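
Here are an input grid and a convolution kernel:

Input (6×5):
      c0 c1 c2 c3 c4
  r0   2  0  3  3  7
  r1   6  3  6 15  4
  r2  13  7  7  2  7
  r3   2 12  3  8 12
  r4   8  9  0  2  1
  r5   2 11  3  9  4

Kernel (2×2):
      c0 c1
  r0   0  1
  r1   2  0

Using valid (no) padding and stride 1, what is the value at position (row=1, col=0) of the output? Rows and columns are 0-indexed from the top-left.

29

The receptive field on the input at this output position is [6 3 / 13 7]. Elementwise product with the kernel and sum: 3·1 + 13·2.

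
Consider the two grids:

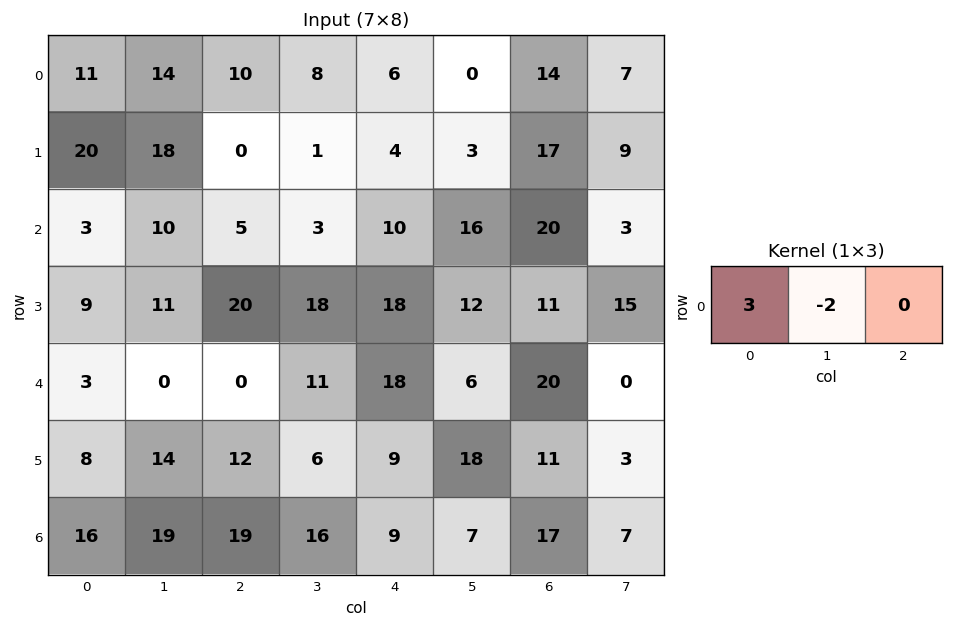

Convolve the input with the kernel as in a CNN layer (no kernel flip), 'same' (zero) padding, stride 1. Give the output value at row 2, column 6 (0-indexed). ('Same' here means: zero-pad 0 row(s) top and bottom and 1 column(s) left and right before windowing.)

The receptive field on the zero-padded input at this output position is [16 20 3]. Elementwise product with the kernel and sum: 16·3 + 20·-2.

8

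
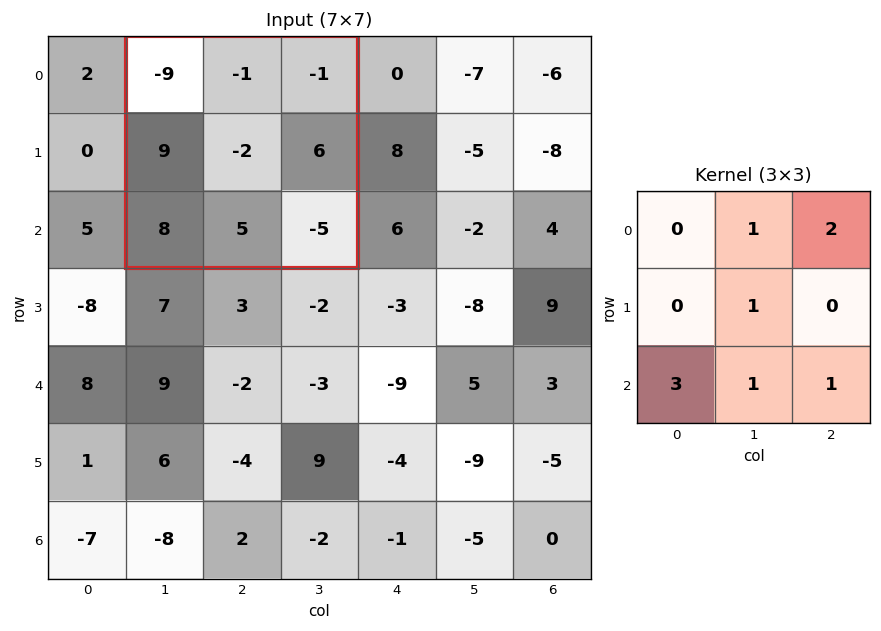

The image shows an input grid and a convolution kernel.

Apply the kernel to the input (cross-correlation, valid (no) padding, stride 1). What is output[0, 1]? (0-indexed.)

The receptive field on the input at this output position is [-9 -1 -1 / 9 -2 6 / 8 5 -5]. Elementwise product with the kernel and sum: -1·1 + -1·2 + -2·1 + 8·3 + 5·1 + -5·1.

19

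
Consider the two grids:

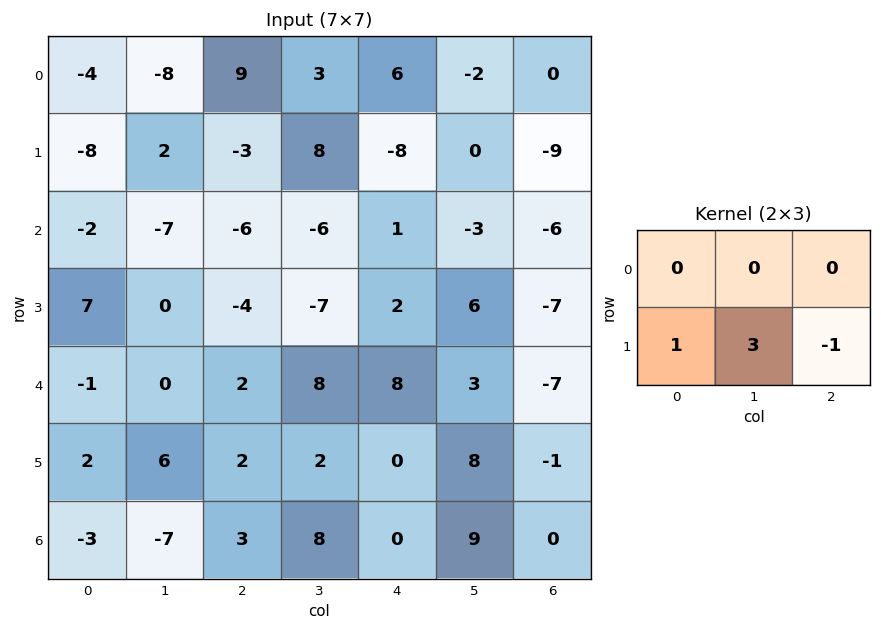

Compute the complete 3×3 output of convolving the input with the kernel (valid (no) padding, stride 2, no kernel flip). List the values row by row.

Output[0,0]: The receptive field on the input at this output position is [-4 -8 9 / -8 2 -3]. Elementwise product with the kernel and sum: -8·1 + 2·3 + -3·-1.
Output[0,1]: The receptive field on the input at this output position is [9 3 6 / -3 8 -8]. Elementwise product with the kernel and sum: -3·1 + 8·3 + -8·-1.

1 29 1
11 -27 27
18 8 25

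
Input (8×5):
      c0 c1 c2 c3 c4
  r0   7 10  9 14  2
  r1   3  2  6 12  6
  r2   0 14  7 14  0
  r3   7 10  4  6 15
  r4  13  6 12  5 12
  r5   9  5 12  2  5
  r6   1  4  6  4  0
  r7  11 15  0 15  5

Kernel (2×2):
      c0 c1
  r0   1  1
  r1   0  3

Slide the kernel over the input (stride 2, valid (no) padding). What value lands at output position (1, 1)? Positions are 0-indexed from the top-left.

The receptive field on the input at this output position is [7 14 / 4 6]. Elementwise product with the kernel and sum: 7·1 + 14·1 + 6·3.

39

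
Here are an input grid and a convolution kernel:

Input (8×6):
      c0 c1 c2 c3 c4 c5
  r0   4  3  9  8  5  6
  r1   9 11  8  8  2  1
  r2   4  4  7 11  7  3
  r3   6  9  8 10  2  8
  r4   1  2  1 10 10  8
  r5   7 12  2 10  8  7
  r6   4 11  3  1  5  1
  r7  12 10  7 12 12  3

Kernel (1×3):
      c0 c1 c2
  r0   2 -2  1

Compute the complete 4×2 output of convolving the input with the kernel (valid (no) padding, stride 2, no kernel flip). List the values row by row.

11 7
7 -1
-1 -8
-11 9

Output[0,0]: The receptive field on the input at this output position is [4 3 9]. Elementwise product with the kernel and sum: 4·2 + 3·-2 + 9·1.
Output[0,1]: The receptive field on the input at this output position is [9 8 5]. Elementwise product with the kernel and sum: 9·2 + 8·-2 + 5·1.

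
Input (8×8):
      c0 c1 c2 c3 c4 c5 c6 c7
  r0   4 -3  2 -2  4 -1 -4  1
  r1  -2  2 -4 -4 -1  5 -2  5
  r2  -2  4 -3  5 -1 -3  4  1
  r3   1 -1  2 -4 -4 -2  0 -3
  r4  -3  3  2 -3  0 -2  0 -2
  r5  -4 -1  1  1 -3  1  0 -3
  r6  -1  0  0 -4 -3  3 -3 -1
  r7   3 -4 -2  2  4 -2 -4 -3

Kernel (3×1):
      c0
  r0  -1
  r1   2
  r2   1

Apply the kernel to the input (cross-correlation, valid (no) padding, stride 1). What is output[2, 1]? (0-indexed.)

The receptive field on the input at this output position is [4 / -1 / 3]. Elementwise product with the kernel and sum: 4·-1 + -1·2 + 3·1.

-3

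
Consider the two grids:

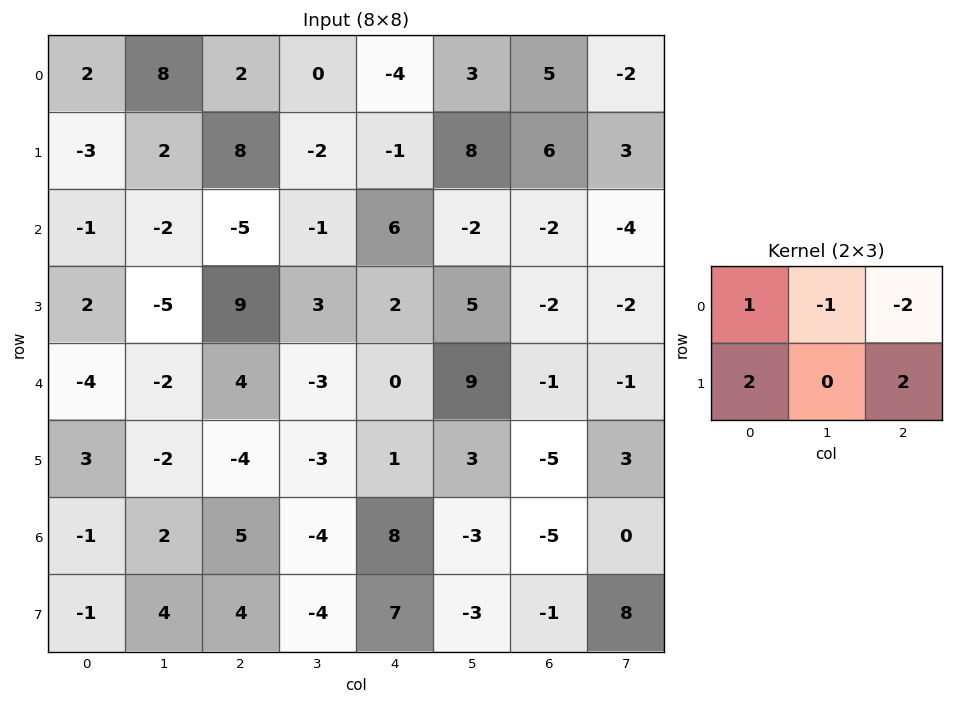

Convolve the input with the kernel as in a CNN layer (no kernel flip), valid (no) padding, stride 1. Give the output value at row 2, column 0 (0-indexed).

33

The receptive field on the input at this output position is [-1 -2 -5 / 2 -5 9]. Elementwise product with the kernel and sum: -1·1 + -2·-1 + -5·-2 + 2·2 + 9·2.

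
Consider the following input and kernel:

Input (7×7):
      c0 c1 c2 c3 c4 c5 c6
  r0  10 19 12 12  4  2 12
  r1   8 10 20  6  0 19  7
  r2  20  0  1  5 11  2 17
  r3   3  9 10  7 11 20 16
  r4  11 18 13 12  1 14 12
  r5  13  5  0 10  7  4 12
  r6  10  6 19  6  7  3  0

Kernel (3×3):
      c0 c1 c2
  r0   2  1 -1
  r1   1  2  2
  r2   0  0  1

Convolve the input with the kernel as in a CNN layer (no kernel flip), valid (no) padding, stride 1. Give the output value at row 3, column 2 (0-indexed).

The receptive field on the input at this output position is [10 7 11 / 13 12 1 / 0 10 7]. Elementwise product with the kernel and sum: 10·2 + 7·1 + 11·-1 + 13·1 + 12·2 + 1·2 + 7·1.

62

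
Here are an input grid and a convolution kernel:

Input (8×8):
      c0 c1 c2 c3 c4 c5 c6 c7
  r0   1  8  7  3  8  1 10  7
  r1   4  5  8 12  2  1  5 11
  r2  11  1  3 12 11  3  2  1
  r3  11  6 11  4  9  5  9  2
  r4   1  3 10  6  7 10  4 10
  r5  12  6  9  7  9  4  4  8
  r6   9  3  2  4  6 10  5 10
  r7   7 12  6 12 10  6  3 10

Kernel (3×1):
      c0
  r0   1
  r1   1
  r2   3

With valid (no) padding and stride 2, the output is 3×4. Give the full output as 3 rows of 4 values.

38 24 43 21
25 44 41 23
40 25 34 23

Output[0,0]: The receptive field on the input at this output position is [1 / 4 / 11]. Elementwise product with the kernel and sum: 1·1 + 4·1 + 11·3.
Output[0,1]: The receptive field on the input at this output position is [7 / 8 / 3]. Elementwise product with the kernel and sum: 7·1 + 8·1 + 3·3.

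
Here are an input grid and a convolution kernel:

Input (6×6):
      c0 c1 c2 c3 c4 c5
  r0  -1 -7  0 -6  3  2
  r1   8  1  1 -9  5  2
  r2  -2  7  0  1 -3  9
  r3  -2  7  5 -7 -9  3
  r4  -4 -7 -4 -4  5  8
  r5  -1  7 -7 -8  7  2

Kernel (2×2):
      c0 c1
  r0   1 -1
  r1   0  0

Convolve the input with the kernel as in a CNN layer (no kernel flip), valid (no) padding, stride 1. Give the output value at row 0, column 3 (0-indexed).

-9

The receptive field on the input at this output position is [-6 3 / -9 5]. Elementwise product with the kernel and sum: -6·1 + 3·-1.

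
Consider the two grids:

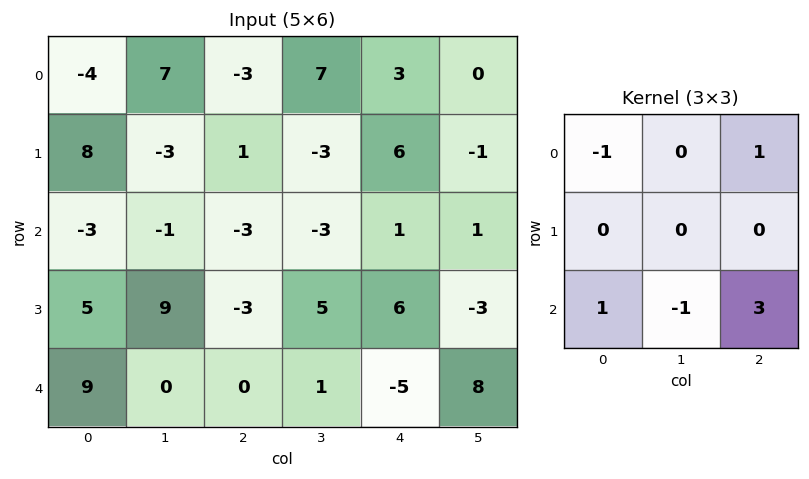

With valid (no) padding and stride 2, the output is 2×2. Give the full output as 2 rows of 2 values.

Output[0,0]: The receptive field on the input at this output position is [-4 7 -3 / 8 -3 1 / -3 -1 -3]. Elementwise product with the kernel and sum: -4·-1 + -3·1 + -3·1 + -1·-1 + -3·3.

-10 9
9 -12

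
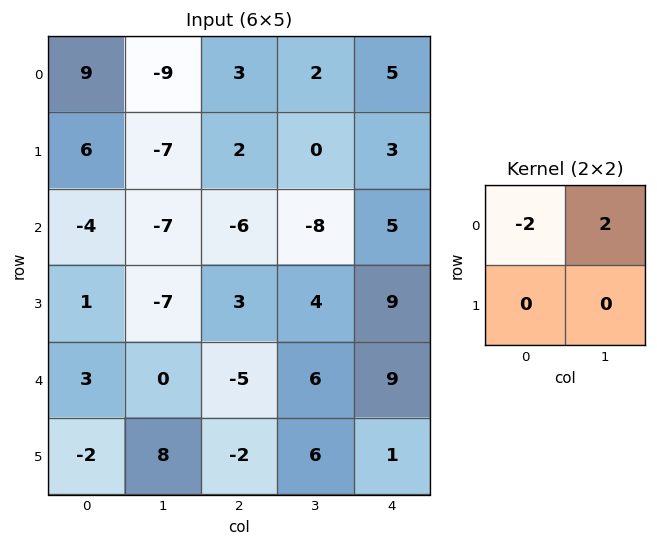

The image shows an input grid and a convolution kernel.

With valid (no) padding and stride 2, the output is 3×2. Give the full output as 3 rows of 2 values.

-36 -2
-6 -4
-6 22

Output[0,0]: The receptive field on the input at this output position is [9 -9 / 6 -7]. Elementwise product with the kernel and sum: 9·-2 + -9·2.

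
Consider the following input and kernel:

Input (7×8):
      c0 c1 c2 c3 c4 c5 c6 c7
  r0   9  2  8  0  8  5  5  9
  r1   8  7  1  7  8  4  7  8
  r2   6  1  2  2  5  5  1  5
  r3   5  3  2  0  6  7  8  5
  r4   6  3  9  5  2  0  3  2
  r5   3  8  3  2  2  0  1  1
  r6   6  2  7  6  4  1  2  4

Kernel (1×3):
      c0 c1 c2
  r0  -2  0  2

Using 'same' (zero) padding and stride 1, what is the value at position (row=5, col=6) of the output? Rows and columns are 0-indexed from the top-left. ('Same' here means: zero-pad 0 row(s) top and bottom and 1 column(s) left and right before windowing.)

The receptive field on the zero-padded input at this output position is [0 1 1]. Elementwise product with the kernel and sum: 0·-2 + 1·2.

2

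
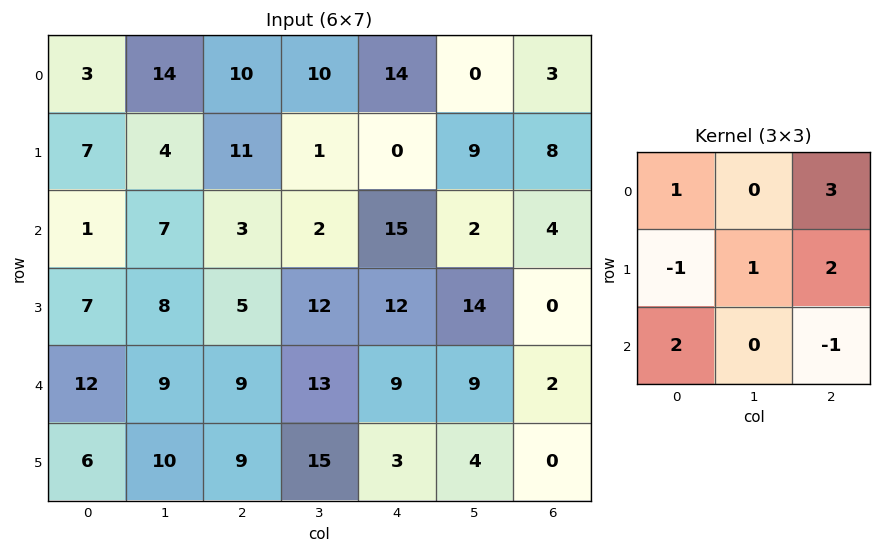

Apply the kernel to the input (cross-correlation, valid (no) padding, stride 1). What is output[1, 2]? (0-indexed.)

38

The receptive field on the input at this output position is [11 1 0 / 3 2 15 / 5 12 12]. Elementwise product with the kernel and sum: 11·1 + 0·3 + 3·-1 + 2·1 + 15·2 + 5·2 + 12·-1.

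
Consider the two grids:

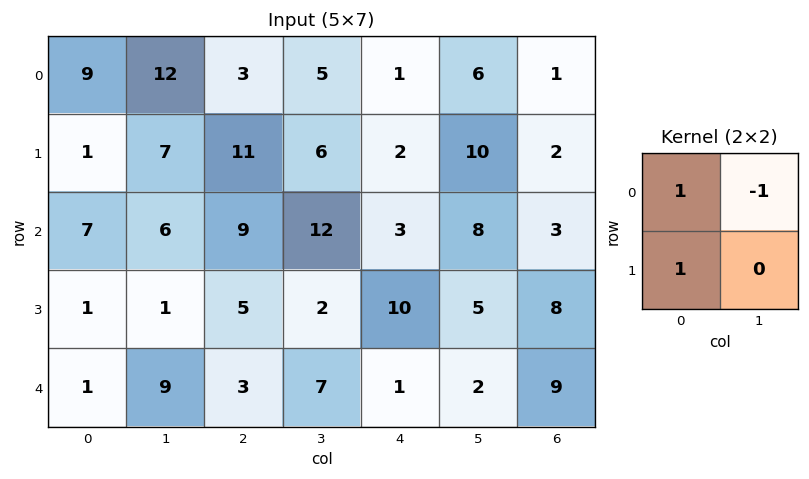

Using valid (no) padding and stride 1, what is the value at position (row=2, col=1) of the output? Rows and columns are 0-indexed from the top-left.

-2

The receptive field on the input at this output position is [6 9 / 1 5]. Elementwise product with the kernel and sum: 6·1 + 9·-1 + 1·1.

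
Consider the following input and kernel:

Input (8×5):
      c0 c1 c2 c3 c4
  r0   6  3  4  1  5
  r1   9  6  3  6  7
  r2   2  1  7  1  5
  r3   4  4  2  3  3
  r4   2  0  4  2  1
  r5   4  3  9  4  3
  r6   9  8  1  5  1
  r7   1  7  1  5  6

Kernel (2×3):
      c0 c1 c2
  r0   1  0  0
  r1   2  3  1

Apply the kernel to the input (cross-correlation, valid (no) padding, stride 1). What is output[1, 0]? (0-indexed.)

The receptive field on the input at this output position is [9 6 3 / 2 1 7]. Elementwise product with the kernel and sum: 9·1 + 2·2 + 1·3 + 7·1.

23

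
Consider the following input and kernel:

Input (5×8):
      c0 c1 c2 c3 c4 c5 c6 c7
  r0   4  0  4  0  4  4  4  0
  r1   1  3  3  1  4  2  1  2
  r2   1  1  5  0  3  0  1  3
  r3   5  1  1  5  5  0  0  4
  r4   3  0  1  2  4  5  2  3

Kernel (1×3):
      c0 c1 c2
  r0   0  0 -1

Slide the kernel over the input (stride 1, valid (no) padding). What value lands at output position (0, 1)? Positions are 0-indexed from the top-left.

The receptive field on the input at this output position is [0 4 0]. Elementwise product with the kernel and sum: 0·-1.

0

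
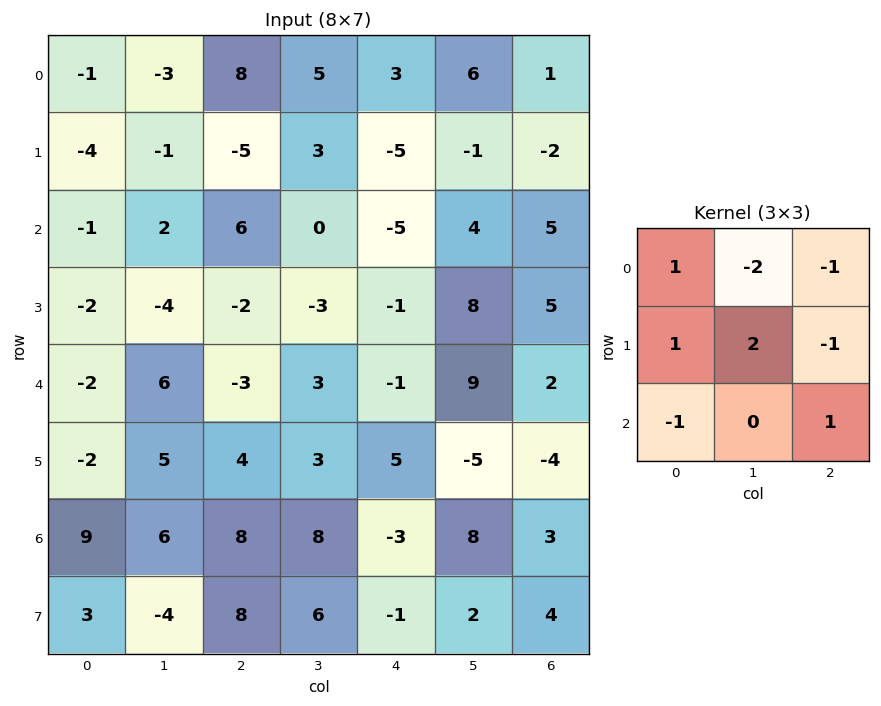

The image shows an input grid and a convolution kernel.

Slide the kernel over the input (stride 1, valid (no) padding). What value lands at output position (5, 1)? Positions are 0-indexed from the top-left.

The receptive field on the input at this output position is [5 4 3 / 6 8 8 / -4 8 6]. Elementwise product with the kernel and sum: 5·1 + 4·-2 + 3·-1 + 6·1 + 8·2 + 8·-1 + -4·-1 + 6·1.

18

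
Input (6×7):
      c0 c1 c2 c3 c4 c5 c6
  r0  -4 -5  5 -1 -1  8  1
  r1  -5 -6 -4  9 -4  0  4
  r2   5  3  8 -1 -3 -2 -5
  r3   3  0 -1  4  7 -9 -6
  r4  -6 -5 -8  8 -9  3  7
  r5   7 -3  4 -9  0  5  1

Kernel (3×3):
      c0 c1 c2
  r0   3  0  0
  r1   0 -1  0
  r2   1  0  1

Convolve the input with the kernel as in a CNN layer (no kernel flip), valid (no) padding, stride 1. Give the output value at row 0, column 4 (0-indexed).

The receptive field on the input at this output position is [-1 8 1 / -4 0 4 / -3 -2 -5]. Elementwise product with the kernel and sum: -1·3 + 0·-1 + -3·1 + -5·1.

-11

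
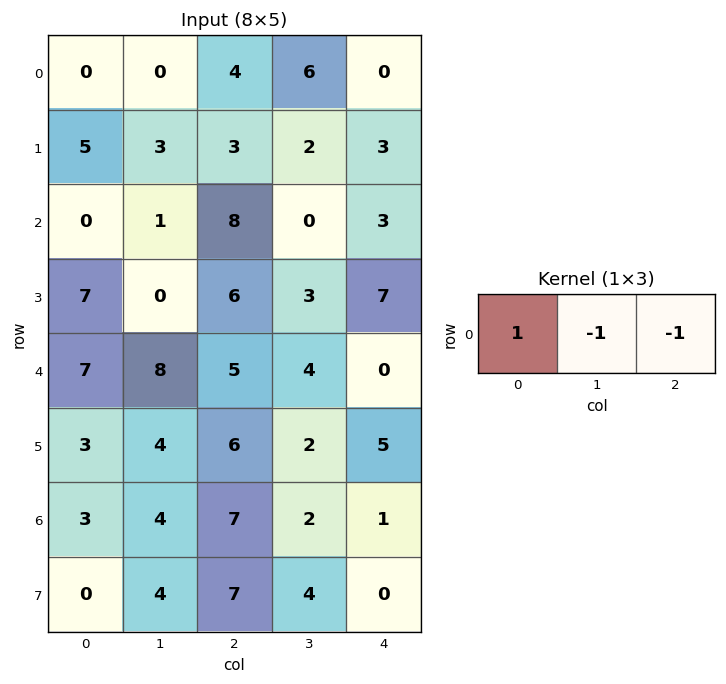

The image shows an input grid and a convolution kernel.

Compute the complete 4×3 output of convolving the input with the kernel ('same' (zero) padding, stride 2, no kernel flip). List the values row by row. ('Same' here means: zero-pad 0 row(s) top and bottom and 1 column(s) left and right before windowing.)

0 -10 6
-1 -7 -3
-15 -1 4
-7 -5 1

Output[0,0]: The receptive field on the zero-padded input at this output position is [0 0 0]. Elementwise product with the kernel and sum: 0·1 + 0·-1 + 0·-1.
Output[0,1]: The receptive field on the zero-padded input at this output position is [0 4 6]. Elementwise product with the kernel and sum: 0·1 + 4·-1 + 6·-1.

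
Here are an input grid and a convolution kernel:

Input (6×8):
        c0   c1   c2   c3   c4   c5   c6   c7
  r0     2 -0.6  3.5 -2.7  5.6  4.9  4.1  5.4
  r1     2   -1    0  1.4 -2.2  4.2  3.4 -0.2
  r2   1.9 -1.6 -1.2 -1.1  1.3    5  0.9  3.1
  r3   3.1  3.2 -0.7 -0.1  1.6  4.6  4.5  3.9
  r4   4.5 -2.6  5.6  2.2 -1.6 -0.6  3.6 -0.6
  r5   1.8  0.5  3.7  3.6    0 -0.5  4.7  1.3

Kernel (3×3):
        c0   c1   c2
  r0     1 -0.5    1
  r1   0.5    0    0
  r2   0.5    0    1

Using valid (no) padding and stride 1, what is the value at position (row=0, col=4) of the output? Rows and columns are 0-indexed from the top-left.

7.7

The receptive field on the input at this output position is [5.6 4.9 4.1 / -2.2 4.2 3.4 / 1.3 5 0.9]. Elementwise product with the kernel and sum: 5.6·1 + 4.9·-0.5 + 4.1·1 + -2.2·0.5 + 1.3·0.5 + 0.9·1.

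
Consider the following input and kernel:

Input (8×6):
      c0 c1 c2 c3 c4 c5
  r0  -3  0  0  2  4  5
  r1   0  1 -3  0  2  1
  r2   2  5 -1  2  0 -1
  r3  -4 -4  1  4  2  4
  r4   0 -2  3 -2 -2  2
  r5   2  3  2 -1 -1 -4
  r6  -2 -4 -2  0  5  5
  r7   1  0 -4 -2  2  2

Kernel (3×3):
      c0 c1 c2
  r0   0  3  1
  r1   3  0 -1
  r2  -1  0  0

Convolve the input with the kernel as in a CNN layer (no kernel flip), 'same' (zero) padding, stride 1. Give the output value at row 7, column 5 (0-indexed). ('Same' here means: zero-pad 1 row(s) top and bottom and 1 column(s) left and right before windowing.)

The receptive field on the zero-padded input at this output position is [5 5 0 / 2 2 0 / 0 0 0]. Elementwise product with the kernel and sum: 5·3 + 0·1 + 2·3 + 0·-1 + 0·-1.

21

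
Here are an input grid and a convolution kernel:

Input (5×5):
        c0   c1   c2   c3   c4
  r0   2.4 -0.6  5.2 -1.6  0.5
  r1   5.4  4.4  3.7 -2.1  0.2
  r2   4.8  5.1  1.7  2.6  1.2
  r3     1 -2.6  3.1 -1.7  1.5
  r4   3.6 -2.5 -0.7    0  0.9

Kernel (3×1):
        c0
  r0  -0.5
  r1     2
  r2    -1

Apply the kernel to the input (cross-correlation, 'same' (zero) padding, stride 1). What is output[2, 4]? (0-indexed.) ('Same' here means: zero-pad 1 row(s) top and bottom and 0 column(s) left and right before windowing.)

0.8

The receptive field on the zero-padded input at this output position is [0.2 / 1.2 / 1.5]. Elementwise product with the kernel and sum: 0.2·-0.5 + 1.2·2 + 1.5·-1.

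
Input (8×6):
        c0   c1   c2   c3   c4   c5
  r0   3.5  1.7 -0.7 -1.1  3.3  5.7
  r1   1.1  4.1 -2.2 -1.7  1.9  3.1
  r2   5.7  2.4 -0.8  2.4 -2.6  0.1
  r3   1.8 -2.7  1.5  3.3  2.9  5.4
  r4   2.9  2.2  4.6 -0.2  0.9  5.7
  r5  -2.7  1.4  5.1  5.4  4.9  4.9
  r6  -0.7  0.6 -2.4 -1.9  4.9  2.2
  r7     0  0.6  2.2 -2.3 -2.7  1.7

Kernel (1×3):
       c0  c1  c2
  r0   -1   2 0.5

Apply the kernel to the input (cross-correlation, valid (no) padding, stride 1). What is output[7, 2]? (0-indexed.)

-8.15

The receptive field on the input at this output position is [2.2 -2.3 -2.7]. Elementwise product with the kernel and sum: 2.2·-1 + -2.3·2 + -2.7·0.5.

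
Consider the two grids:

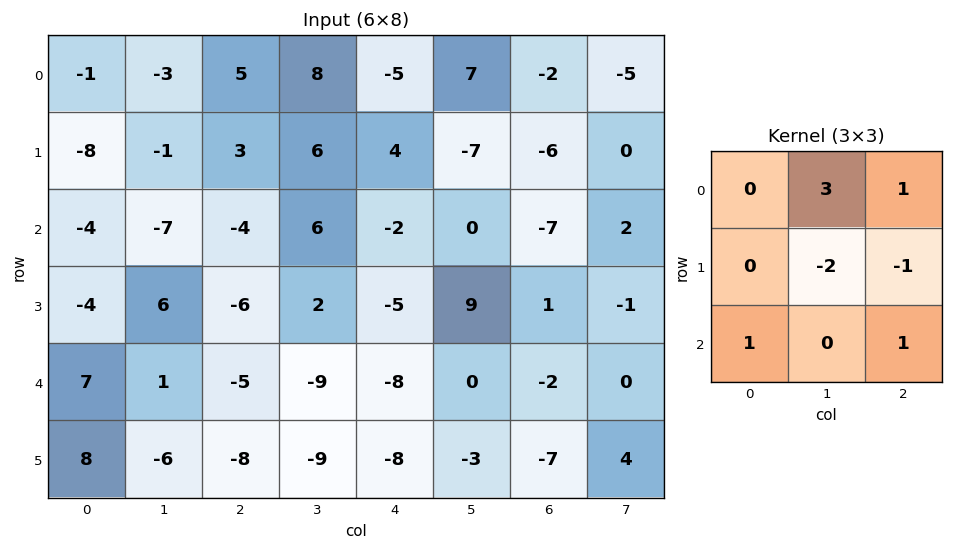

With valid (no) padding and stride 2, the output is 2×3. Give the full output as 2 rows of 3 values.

Output[0,0]: The receptive field on the input at this output position is [-1 -3 5 / -8 -1 3 / -4 -7 -4]. Elementwise product with the kernel and sum: -3·3 + 5·1 + -1·-2 + 3·-1 + -4·1 + -4·1.
Output[0,1]: The receptive field on the input at this output position is [5 8 -5 / 3 6 4 / -4 6 -2]. Elementwise product with the kernel and sum: 8·3 + -5·1 + 6·-2 + 4·-1 + -4·1 + -2·1.

-13 -3 30
-29 4 -36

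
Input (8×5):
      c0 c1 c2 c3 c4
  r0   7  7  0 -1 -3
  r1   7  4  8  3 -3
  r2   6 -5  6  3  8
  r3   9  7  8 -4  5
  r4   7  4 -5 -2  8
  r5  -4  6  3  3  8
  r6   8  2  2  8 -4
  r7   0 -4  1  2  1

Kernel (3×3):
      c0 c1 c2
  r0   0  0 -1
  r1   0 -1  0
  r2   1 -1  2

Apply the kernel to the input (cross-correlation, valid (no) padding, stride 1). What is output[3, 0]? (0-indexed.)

The receptive field on the input at this output position is [9 7 8 / 7 4 -5 / -4 6 3]. Elementwise product with the kernel and sum: 8·-1 + 4·-1 + -4·1 + 6·-1 + 3·2.

-16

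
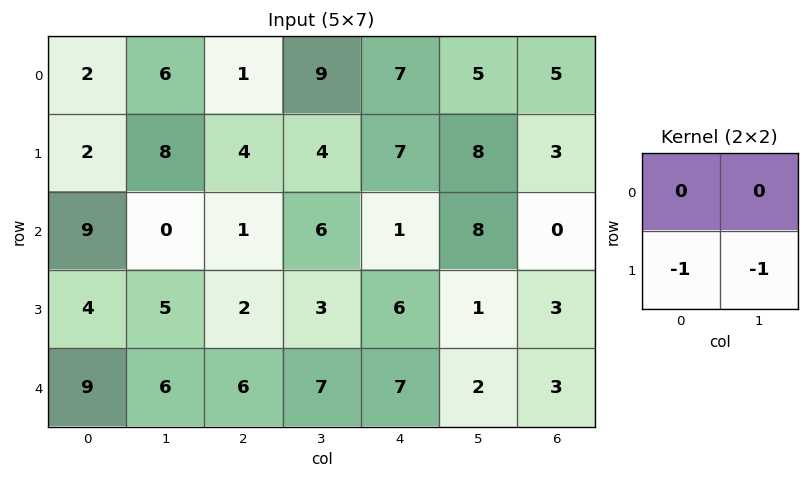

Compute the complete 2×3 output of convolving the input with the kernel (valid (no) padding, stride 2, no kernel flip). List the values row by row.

Output[0,0]: The receptive field on the input at this output position is [2 6 / 2 8]. Elementwise product with the kernel and sum: 2·-1 + 8·-1.
Output[0,1]: The receptive field on the input at this output position is [1 9 / 4 4]. Elementwise product with the kernel and sum: 4·-1 + 4·-1.

-10 -8 -15
-9 -5 -7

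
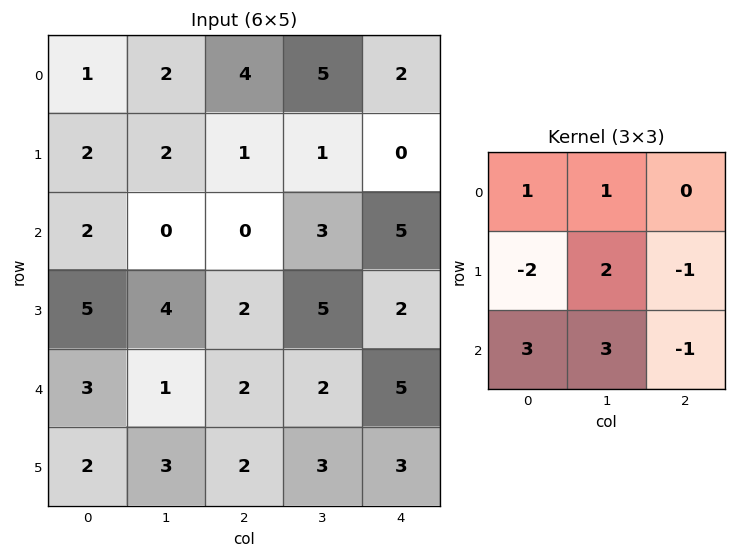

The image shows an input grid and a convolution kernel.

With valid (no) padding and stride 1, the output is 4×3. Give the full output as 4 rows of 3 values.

8 0 13
25 13 22
8 -2 14
16 18 14

Output[0,0]: The receptive field on the input at this output position is [1 2 4 / 2 2 1 / 2 0 0]. Elementwise product with the kernel and sum: 1·1 + 2·1 + 2·-2 + 2·2 + 1·-1 + 2·3 + 0·3 + 0·-1.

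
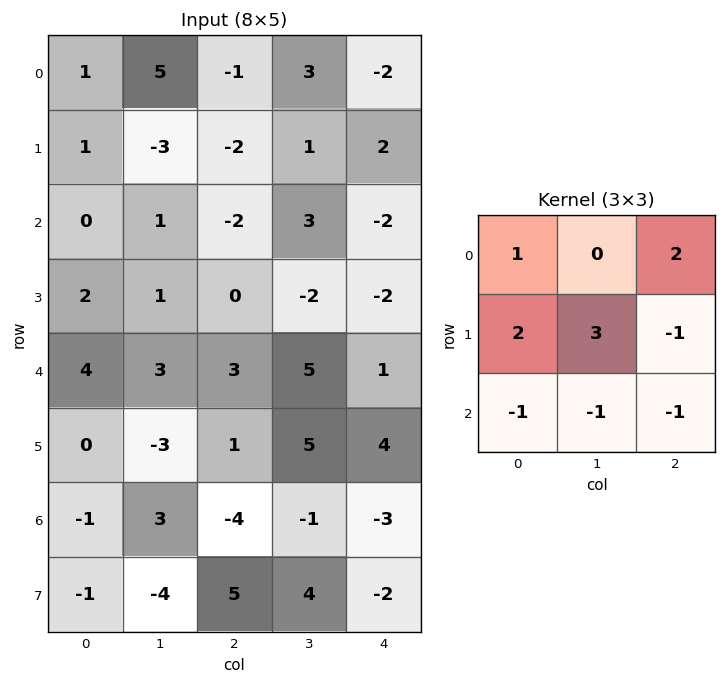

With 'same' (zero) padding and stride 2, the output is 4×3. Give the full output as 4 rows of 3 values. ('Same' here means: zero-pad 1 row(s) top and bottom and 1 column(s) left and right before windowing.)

0 8 -3
-10 -7 5
14 4 2
-7 -3 -8

Output[0,0]: The receptive field on the zero-padded input at this output position is [0 0 0 / 0 1 5 / 0 1 -3]. Elementwise product with the kernel and sum: 0·1 + 0·2 + 0·2 + 1·3 + 5·-1 + 0·-1 + 1·-1 + -3·-1.
Output[0,1]: The receptive field on the zero-padded input at this output position is [0 0 0 / 5 -1 3 / -3 -2 1]. Elementwise product with the kernel and sum: 0·1 + 0·2 + 5·2 + -1·3 + 3·-1 + -3·-1 + -2·-1 + 1·-1.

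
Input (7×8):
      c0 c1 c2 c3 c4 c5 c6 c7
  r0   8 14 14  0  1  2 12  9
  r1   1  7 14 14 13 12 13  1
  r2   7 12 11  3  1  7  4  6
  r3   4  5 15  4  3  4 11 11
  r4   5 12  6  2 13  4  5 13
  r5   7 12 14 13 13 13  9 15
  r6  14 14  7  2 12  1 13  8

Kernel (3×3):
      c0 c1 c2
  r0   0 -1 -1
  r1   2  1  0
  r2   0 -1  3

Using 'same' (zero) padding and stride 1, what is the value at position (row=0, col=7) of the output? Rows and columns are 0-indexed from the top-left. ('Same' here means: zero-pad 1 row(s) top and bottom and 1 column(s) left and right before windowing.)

The receptive field on the zero-padded input at this output position is [0 0 0 / 12 9 0 / 13 1 0]. Elementwise product with the kernel and sum: 0·-1 + 0·-1 + 12·2 + 9·1 + 1·-1 + 0·3.

32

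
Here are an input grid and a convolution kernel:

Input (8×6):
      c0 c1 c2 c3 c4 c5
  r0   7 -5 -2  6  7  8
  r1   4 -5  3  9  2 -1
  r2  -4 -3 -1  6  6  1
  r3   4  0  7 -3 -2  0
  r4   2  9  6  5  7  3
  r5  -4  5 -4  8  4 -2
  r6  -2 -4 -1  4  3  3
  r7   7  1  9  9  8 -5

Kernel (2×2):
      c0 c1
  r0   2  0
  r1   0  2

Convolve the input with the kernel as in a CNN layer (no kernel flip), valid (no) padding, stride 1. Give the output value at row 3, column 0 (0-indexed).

26

The receptive field on the input at this output position is [4 0 / 2 9]. Elementwise product with the kernel and sum: 4·2 + 9·2.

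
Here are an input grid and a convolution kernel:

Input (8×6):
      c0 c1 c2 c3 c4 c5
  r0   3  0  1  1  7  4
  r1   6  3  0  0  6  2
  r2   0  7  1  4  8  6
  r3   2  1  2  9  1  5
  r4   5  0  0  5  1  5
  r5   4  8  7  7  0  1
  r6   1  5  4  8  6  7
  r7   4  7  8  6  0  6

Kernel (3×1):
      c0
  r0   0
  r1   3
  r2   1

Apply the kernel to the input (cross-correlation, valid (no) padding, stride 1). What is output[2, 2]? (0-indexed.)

6

The receptive field on the input at this output position is [1 / 2 / 0]. Elementwise product with the kernel and sum: 2·3 + 0·1.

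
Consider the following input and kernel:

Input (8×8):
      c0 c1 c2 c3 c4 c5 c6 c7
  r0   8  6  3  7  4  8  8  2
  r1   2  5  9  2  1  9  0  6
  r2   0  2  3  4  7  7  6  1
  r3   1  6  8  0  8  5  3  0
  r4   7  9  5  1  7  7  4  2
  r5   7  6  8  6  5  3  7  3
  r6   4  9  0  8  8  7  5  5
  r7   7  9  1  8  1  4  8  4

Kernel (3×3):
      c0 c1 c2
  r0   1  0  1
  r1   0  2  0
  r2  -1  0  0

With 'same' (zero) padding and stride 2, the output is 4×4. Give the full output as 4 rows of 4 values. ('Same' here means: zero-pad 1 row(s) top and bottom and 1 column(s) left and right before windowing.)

Output[0,0]: The receptive field on the zero-padded input at this output position is [0 0 0 / 0 8 6 / 0 2 5]. Elementwise product with the kernel and sum: 0·1 + 0·1 + 8·2 + 0·-1.

16 1 6 7
5 7 25 22
20 10 13 10
14 3 17 12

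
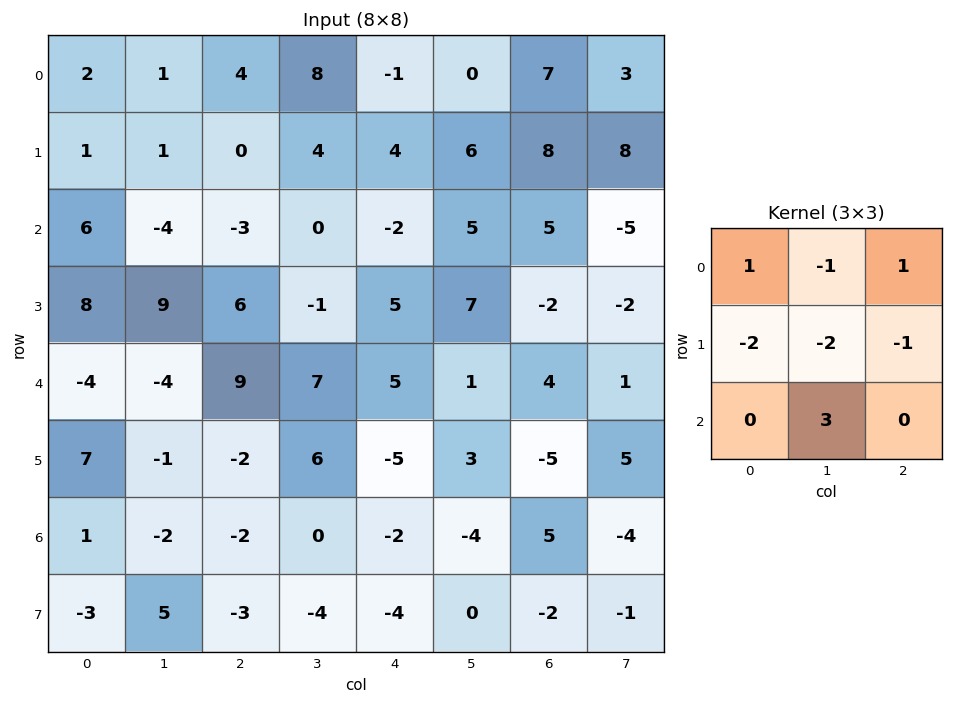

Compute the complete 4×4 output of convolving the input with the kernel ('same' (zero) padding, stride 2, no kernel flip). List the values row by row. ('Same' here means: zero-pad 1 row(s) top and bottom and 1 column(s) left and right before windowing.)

Output[0,0]: The receptive field on the zero-padded input at this output position is [0 0 0 / 0 2 1 / 0 1 1]. Elementwise product with the kernel and sum: 0·1 + 0·-1 + 0·1 + 0·-2 + 2·-2 + 1·-1 + 1·3.

-2 -18 -2 7
16 37 20 -15
34 -21 -39 -19
-17 6 10 9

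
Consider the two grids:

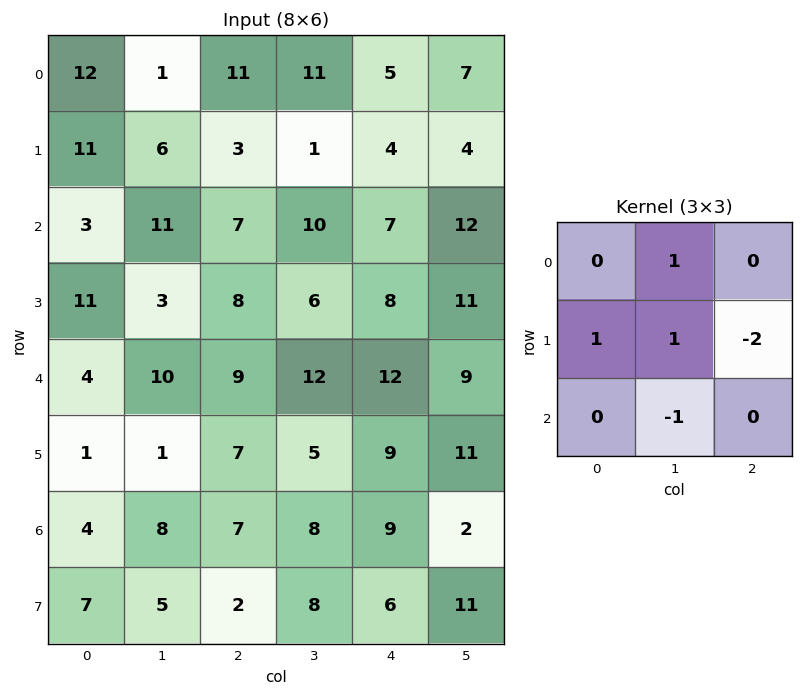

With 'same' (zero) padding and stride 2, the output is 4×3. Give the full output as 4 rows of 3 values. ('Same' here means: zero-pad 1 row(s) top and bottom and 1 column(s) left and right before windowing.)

Output[0,0]: The receptive field on the zero-padded input at this output position is [0 0 0 / 0 12 1 / 0 11 6]. Elementwise product with the kernel and sum: 0·1 + 0·1 + 12·1 + 1·-2 + 11·-1.

-1 -13 -2
-19 -7 -11
-6 -4 5
-18 4 16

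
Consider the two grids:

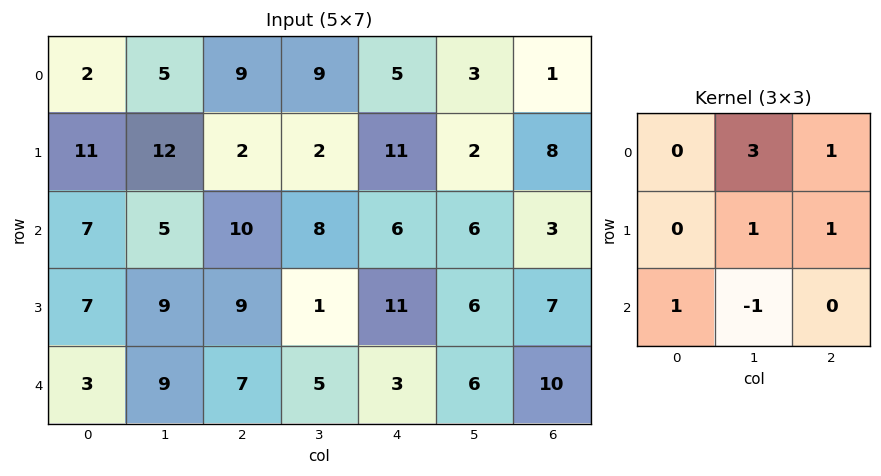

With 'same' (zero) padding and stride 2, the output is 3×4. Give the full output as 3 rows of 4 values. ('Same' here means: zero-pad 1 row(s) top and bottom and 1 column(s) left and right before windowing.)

Output[0,0]: The receptive field on the zero-padded input at this output position is [0 0 0 / 0 2 5 / 0 11 12]. Elementwise product with the kernel and sum: 0·3 + 0·1 + 2·1 + 5·1 + 0·1 + 11·-1.
Output[0,1]: The receptive field on the zero-padded input at this output position is [0 0 0 / 5 9 9 / 12 2 2]. Elementwise product with the kernel and sum: 0·3 + 0·1 + 9·1 + 9·1 + 12·1 + 2·-1.

-4 28 -1 -5
50 26 37 26
42 40 48 31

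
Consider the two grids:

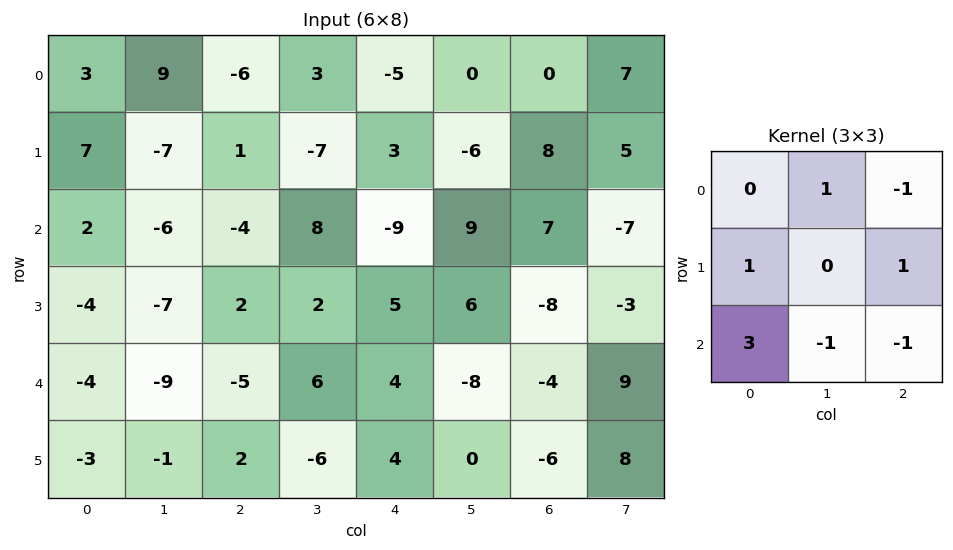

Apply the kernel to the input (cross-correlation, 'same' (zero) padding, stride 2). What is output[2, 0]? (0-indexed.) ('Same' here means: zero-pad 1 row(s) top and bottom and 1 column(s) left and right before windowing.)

The receptive field on the zero-padded input at this output position is [0 -4 -7 / 0 -4 -9 / 0 -3 -1]. Elementwise product with the kernel and sum: -4·1 + -7·-1 + 0·1 + -9·1 + 0·3 + -3·-1 + -1·-1.

-2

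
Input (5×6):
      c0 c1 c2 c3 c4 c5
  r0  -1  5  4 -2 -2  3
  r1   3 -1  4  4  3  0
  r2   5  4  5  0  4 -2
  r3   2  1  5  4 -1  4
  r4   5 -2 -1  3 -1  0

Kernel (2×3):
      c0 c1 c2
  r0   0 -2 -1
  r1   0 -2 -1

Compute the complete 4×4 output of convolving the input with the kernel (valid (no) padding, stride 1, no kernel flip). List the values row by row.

-16 -18 -5 -5
-15 -22 -15 -12
-20 -24 -11 -8
-2 -15 -12 0

Output[0,0]: The receptive field on the input at this output position is [-1 5 4 / 3 -1 4]. Elementwise product with the kernel and sum: 5·-2 + 4·-1 + -1·-2 + 4·-1.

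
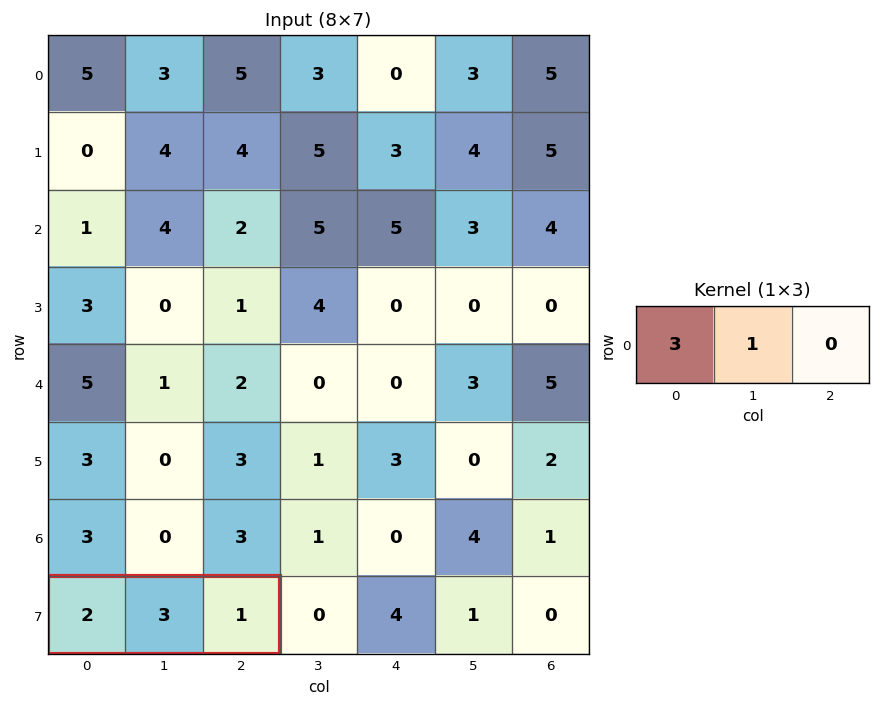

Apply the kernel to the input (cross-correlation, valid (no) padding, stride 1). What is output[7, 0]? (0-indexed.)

9

The receptive field on the input at this output position is [2 3 1]. Elementwise product with the kernel and sum: 2·3 + 3·1.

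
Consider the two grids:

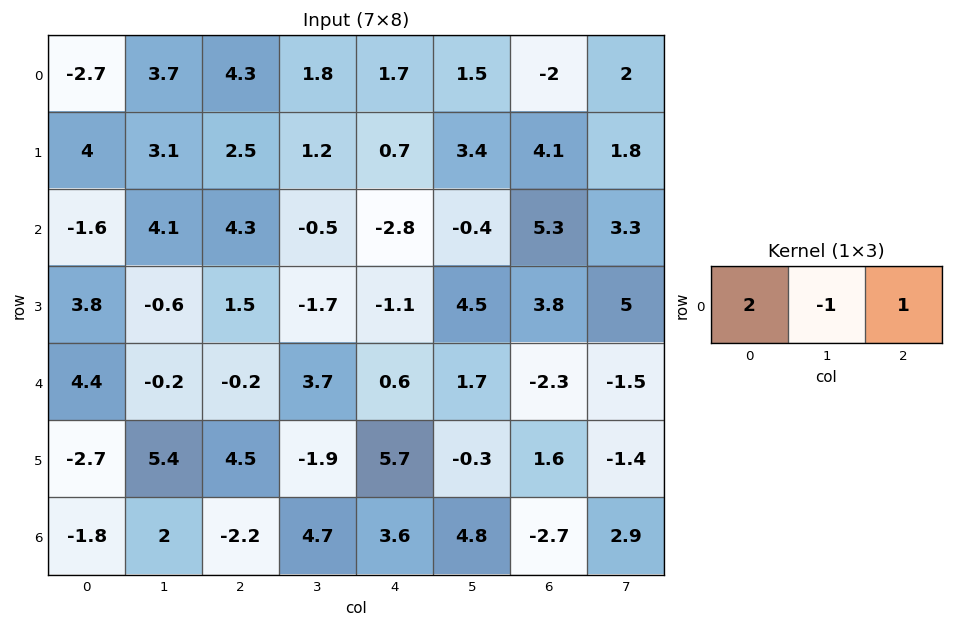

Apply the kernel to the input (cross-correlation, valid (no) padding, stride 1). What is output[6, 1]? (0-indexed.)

10.9

The receptive field on the input at this output position is [2 -2.2 4.7]. Elementwise product with the kernel and sum: 2·2 + -2.2·-1 + 4.7·1.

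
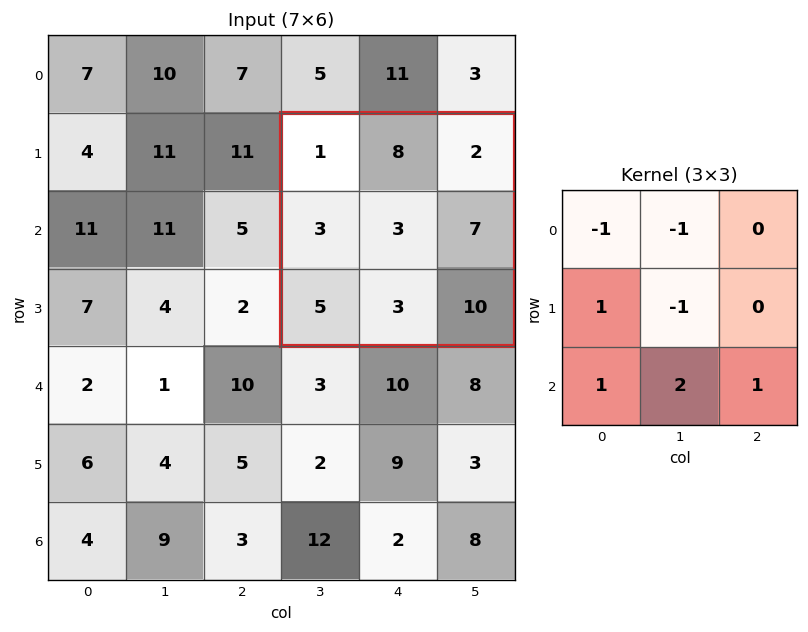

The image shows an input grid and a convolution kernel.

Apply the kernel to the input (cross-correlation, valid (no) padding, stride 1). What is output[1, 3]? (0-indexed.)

The receptive field on the input at this output position is [1 8 2 / 3 3 7 / 5 3 10]. Elementwise product with the kernel and sum: 1·-1 + 8·-1 + 3·1 + 3·-1 + 5·1 + 3·2 + 10·1.

12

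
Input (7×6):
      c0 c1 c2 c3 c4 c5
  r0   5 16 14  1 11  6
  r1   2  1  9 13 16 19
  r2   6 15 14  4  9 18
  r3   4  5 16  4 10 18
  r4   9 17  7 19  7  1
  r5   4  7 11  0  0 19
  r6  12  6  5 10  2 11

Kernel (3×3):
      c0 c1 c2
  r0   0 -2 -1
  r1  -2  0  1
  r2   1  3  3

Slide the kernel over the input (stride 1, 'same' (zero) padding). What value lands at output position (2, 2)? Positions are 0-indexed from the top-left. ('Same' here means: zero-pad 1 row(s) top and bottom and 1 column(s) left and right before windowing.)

The receptive field on the zero-padded input at this output position is [1 9 13 / 15 14 4 / 5 16 4]. Elementwise product with the kernel and sum: 9·-2 + 13·-1 + 15·-2 + 4·1 + 5·1 + 16·3 + 4·3.

8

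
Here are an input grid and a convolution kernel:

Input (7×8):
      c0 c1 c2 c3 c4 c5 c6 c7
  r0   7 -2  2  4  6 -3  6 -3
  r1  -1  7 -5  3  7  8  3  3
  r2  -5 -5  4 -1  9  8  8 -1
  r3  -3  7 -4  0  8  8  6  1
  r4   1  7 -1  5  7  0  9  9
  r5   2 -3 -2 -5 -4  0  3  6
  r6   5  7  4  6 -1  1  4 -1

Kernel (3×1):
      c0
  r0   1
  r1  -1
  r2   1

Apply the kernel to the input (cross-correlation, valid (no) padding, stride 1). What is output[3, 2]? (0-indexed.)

The receptive field on the input at this output position is [-4 / -1 / -2]. Elementwise product with the kernel and sum: -4·1 + -1·-1 + -2·1.

-5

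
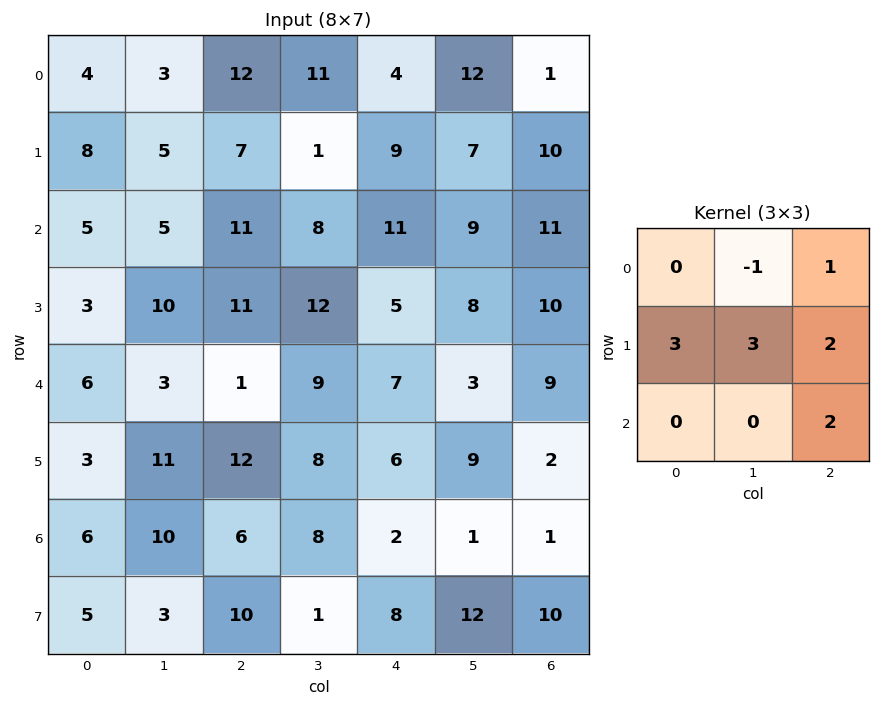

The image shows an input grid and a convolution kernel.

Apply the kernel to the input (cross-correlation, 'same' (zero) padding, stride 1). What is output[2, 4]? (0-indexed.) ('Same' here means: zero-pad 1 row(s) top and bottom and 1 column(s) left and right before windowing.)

The receptive field on the zero-padded input at this output position is [1 9 7 / 8 11 9 / 12 5 8]. Elementwise product with the kernel and sum: 9·-1 + 7·1 + 8·3 + 11·3 + 9·2 + 8·2.

89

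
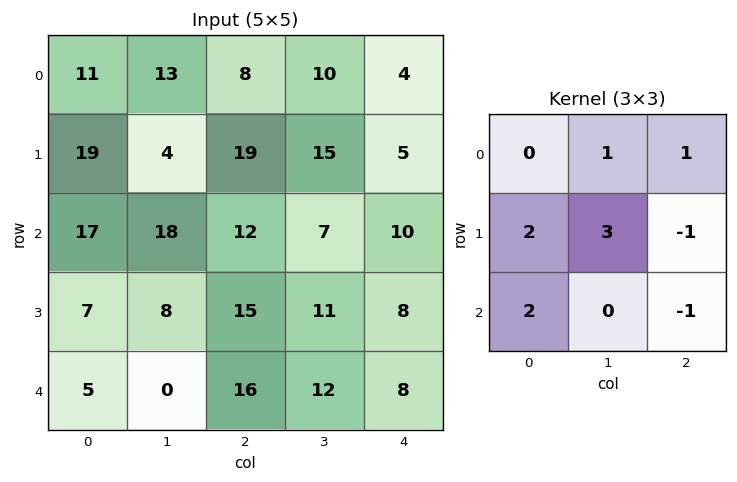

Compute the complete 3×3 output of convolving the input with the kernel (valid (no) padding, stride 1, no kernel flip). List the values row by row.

74 97 106
98 104 77
47 57 96

Output[0,0]: The receptive field on the input at this output position is [11 13 8 / 19 4 19 / 17 18 12]. Elementwise product with the kernel and sum: 13·1 + 8·1 + 19·2 + 4·3 + 19·-1 + 17·2 + 12·-1.
Output[0,1]: The receptive field on the input at this output position is [13 8 10 / 4 19 15 / 18 12 7]. Elementwise product with the kernel and sum: 8·1 + 10·1 + 4·2 + 19·3 + 15·-1 + 18·2 + 7·-1.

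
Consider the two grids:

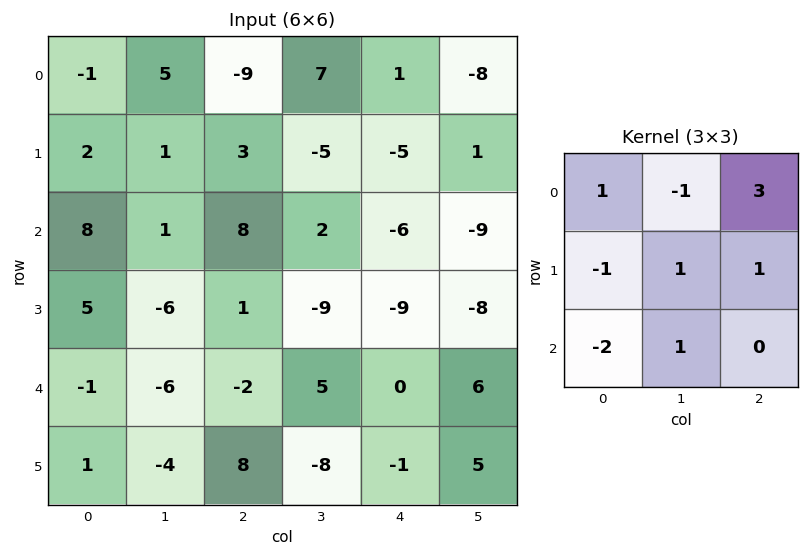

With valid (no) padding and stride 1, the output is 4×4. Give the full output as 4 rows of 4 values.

-46 38 -40 -27
-5 5 -30 -5
17 7 -22 -37
1 -9 -34 -8

Output[0,0]: The receptive field on the input at this output position is [-1 5 -9 / 2 1 3 / 8 1 8]. Elementwise product with the kernel and sum: -1·1 + 5·-1 + -9·3 + 2·-1 + 1·1 + 3·1 + 8·-2 + 1·1.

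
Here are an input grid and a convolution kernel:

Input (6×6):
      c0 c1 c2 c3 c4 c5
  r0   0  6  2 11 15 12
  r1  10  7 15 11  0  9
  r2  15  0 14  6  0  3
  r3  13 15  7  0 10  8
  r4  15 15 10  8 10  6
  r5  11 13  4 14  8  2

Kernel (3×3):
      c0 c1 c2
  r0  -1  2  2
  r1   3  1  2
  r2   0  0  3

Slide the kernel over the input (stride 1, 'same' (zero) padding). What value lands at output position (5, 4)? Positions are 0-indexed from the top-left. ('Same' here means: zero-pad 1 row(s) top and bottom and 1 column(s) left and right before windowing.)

The receptive field on the zero-padded input at this output position is [8 10 6 / 14 8 2 / 0 0 0]. Elementwise product with the kernel and sum: 8·-1 + 10·2 + 6·2 + 14·3 + 8·1 + 2·2 + 0·3.

78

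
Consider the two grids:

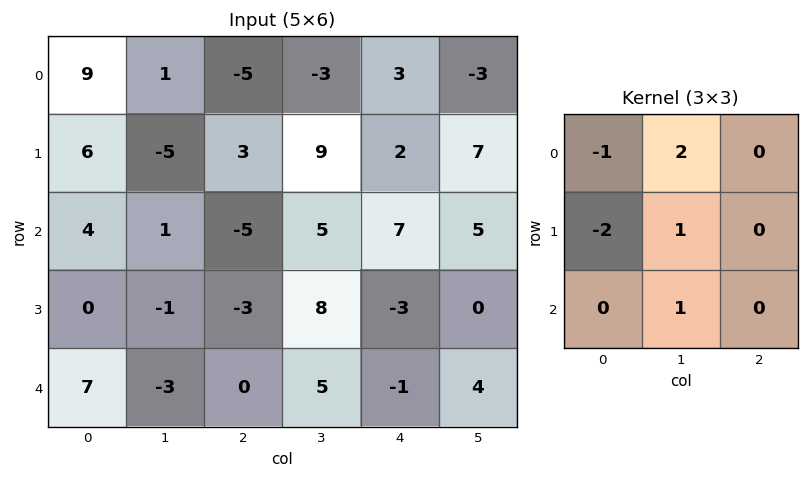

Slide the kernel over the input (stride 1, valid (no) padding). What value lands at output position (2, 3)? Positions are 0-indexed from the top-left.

-11

The receptive field on the input at this output position is [5 7 5 / 8 -3 0 / 5 -1 4]. Elementwise product with the kernel and sum: 5·-1 + 7·2 + 8·-2 + -3·1 + -1·1.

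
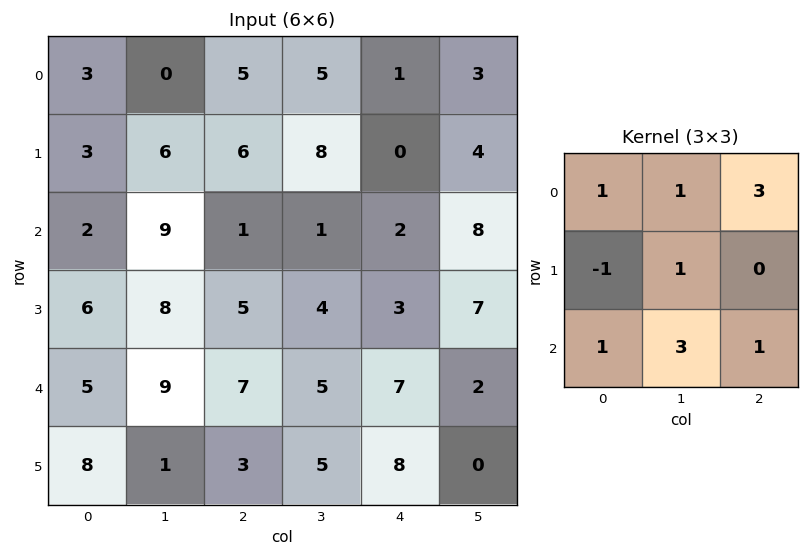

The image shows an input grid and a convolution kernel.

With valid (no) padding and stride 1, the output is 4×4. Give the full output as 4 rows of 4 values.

Output[0,0]: The receptive field on the input at this output position is [3 0 5 / 3 6 6 / 2 9 1]. Elementwise product with the kernel and sum: 3·1 + 0·1 + 5·3 + 3·-1 + 6·1 + 2·1 + 9·3 + 1·1.
Output[0,1]: The receptive field on the input at this output position is [0 5 5 / 6 6 8 / 9 1 1]. Elementwise product with the kernel and sum: 0·1 + 5·1 + 5·3 + 6·-1 + 6·1 + 9·1 + 1·3 + 1·1.

51 33 21 22
69 55 34 41
55 45 36 54
47 38 42 59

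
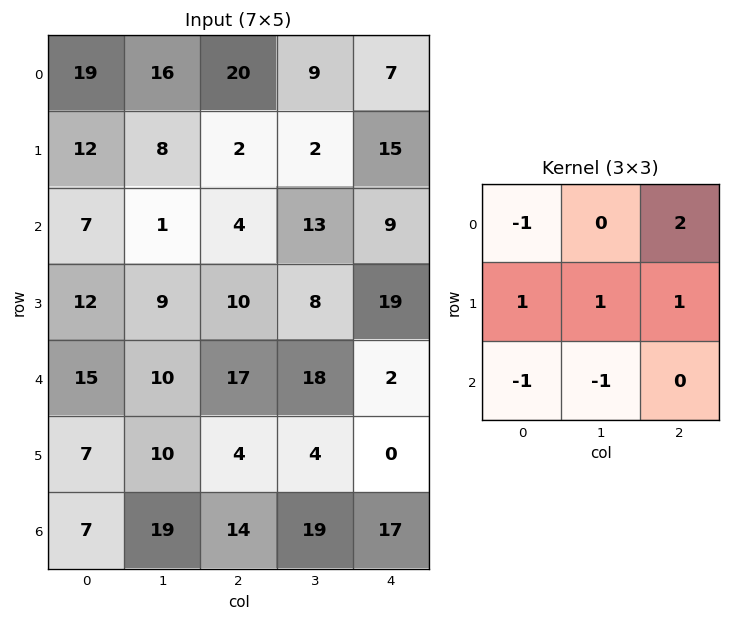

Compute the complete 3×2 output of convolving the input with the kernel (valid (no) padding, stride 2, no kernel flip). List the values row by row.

Output[0,0]: The receptive field on the input at this output position is [19 16 20 / 12 8 2 / 7 1 4]. Elementwise product with the kernel and sum: 19·-1 + 20·2 + 12·1 + 8·1 + 2·1 + 7·-1 + 1·-1.
Output[0,1]: The receptive field on the input at this output position is [20 9 7 / 2 2 15 / 4 13 9]. Elementwise product with the kernel and sum: 20·-1 + 7·2 + 2·1 + 2·1 + 15·1 + 4·-1 + 13·-1.

35 -4
7 16
14 -38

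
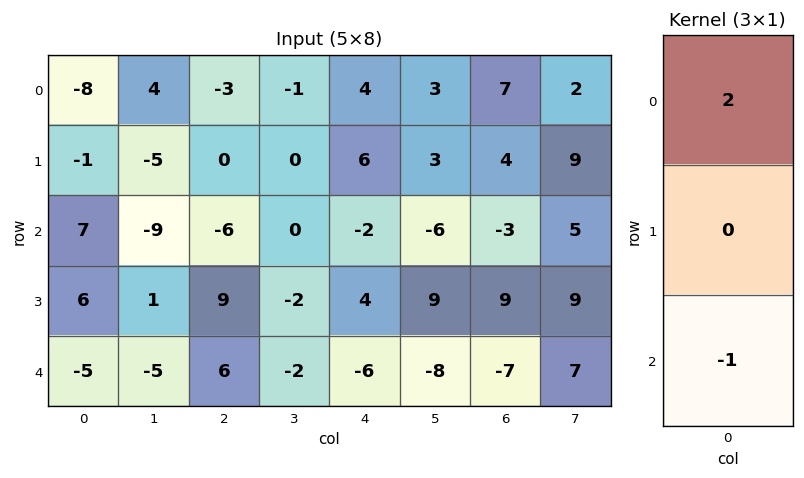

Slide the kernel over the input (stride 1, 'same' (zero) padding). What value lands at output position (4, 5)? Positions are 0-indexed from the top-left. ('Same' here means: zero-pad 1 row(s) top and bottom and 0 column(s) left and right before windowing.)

18

The receptive field on the zero-padded input at this output position is [9 / -8 / 0]. Elementwise product with the kernel and sum: 9·2 + 0·-1.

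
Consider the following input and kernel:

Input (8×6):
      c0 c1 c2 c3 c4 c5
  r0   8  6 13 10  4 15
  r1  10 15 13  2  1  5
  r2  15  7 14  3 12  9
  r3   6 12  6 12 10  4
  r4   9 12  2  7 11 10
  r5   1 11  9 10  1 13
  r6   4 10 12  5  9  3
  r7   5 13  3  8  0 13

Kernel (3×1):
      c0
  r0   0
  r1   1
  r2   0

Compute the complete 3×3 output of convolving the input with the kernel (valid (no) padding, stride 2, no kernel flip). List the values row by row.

Output[0,0]: The receptive field on the input at this output position is [8 / 10 / 15]. Elementwise product with the kernel and sum: 10·1.
Output[0,1]: The receptive field on the input at this output position is [13 / 13 / 14]. Elementwise product with the kernel and sum: 13·1.

10 13 1
6 6 10
1 9 1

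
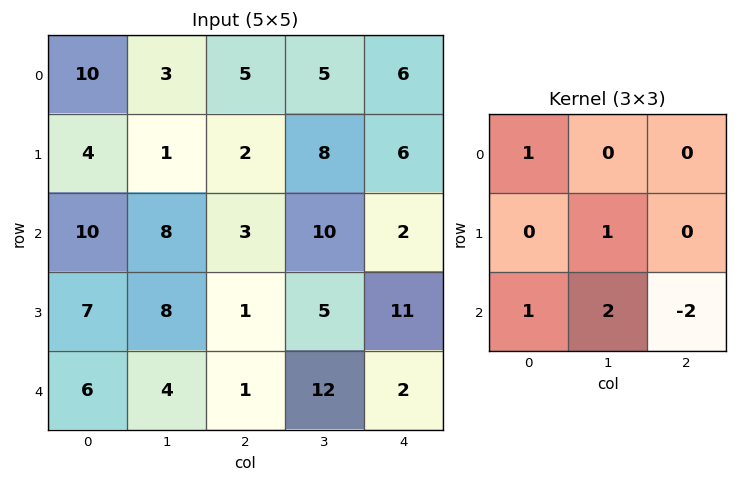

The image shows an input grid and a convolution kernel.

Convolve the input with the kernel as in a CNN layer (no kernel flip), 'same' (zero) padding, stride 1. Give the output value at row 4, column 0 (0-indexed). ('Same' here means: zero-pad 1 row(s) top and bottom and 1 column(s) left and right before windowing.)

6

The receptive field on the zero-padded input at this output position is [0 7 8 / 0 6 4 / 0 0 0]. Elementwise product with the kernel and sum: 0·1 + 6·1 + 0·1 + 0·2 + 0·-2.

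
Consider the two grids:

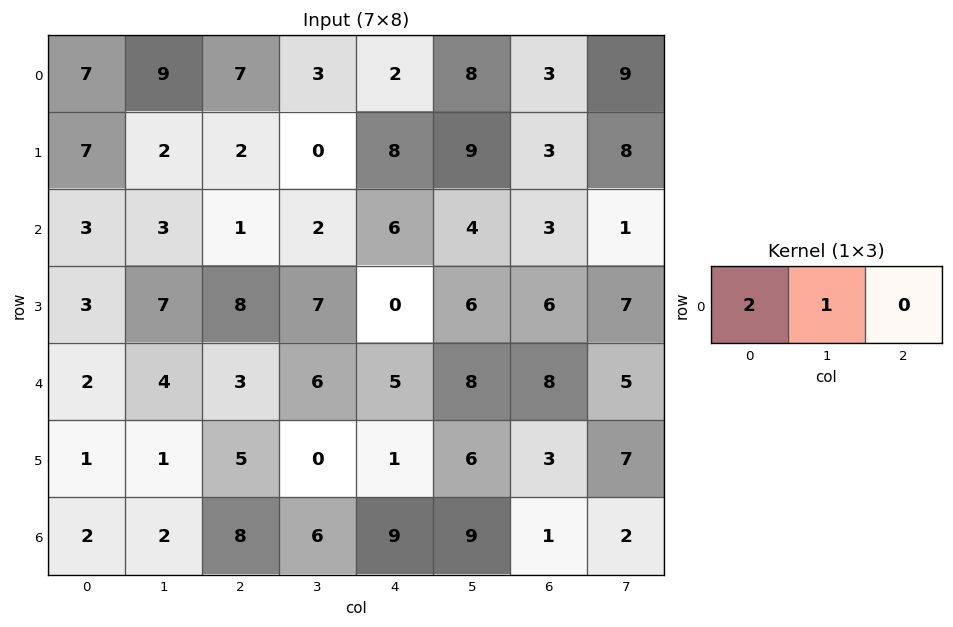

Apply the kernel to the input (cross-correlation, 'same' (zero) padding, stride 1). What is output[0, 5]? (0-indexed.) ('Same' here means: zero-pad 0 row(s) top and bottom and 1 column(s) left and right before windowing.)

12

The receptive field on the zero-padded input at this output position is [2 8 3]. Elementwise product with the kernel and sum: 2·2 + 8·1.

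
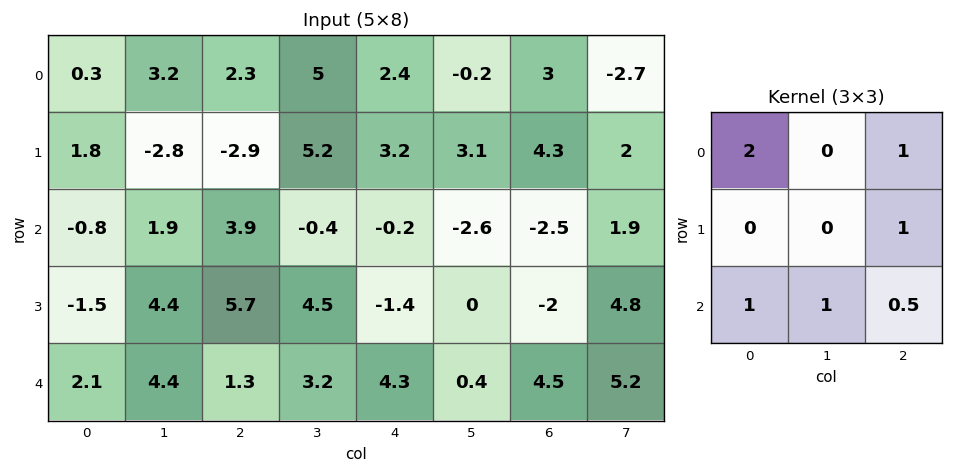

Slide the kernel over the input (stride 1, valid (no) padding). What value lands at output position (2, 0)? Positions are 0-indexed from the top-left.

The receptive field on the input at this output position is [-0.8 1.9 3.9 / -1.5 4.4 5.7 / 2.1 4.4 1.3]. Elementwise product with the kernel and sum: -0.8·2 + 3.9·1 + 5.7·1 + 2.1·1 + 4.4·1 + 1.3·0.5.

15.15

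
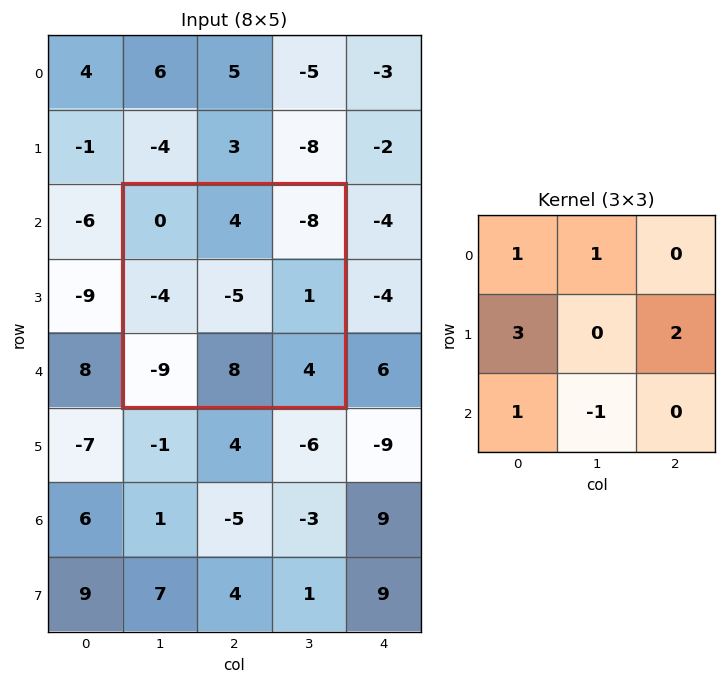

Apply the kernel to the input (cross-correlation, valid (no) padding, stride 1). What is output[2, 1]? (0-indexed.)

The receptive field on the input at this output position is [0 4 -8 / -4 -5 1 / -9 8 4]. Elementwise product with the kernel and sum: 0·1 + 4·1 + -4·3 + 1·2 + -9·1 + 8·-1.

-23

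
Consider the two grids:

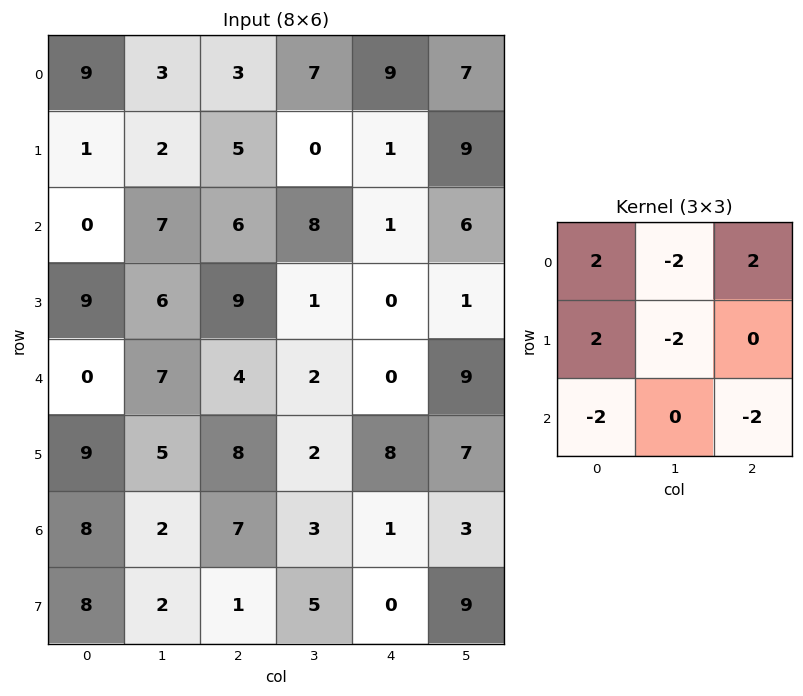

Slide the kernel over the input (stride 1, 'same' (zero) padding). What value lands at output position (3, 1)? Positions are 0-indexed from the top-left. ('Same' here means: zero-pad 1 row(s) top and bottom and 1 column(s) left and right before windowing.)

-4

The receptive field on the zero-padded input at this output position is [0 7 6 / 9 6 9 / 0 7 4]. Elementwise product with the kernel and sum: 0·2 + 7·-2 + 6·2 + 9·2 + 6·-2 + 0·-2 + 4·-2.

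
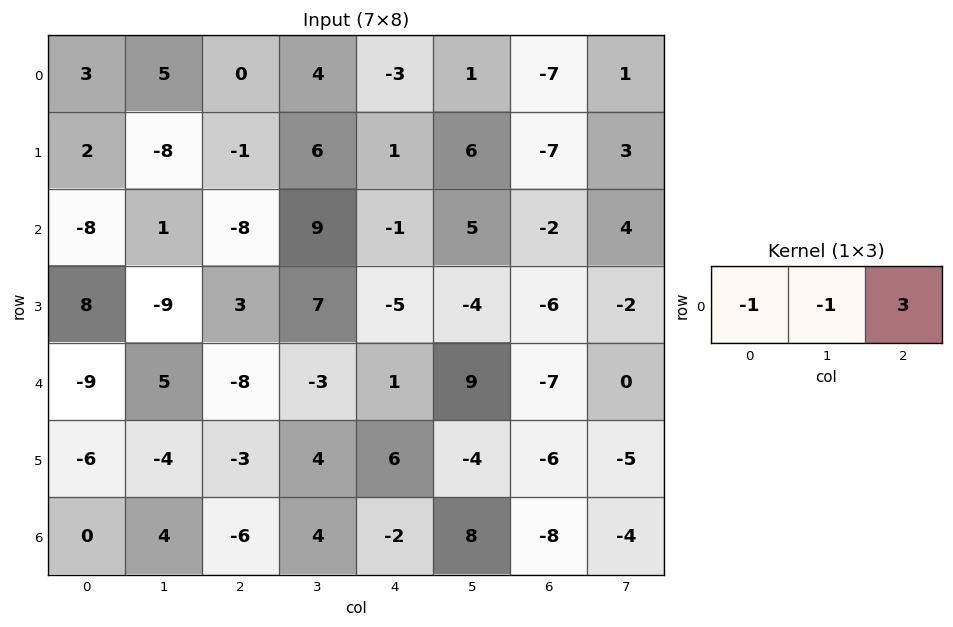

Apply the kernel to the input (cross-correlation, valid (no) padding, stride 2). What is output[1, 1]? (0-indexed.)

-4

The receptive field on the input at this output position is [-8 9 -1]. Elementwise product with the kernel and sum: -8·-1 + 9·-1 + -1·3.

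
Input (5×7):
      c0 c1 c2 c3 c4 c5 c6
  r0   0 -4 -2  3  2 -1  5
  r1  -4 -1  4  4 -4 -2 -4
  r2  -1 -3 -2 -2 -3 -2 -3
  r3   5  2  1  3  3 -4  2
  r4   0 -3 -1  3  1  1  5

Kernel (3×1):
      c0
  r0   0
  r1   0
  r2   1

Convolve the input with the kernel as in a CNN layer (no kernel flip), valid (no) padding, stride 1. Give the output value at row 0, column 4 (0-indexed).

The receptive field on the input at this output position is [2 / -4 / -3]. Elementwise product with the kernel and sum: -3·1.

-3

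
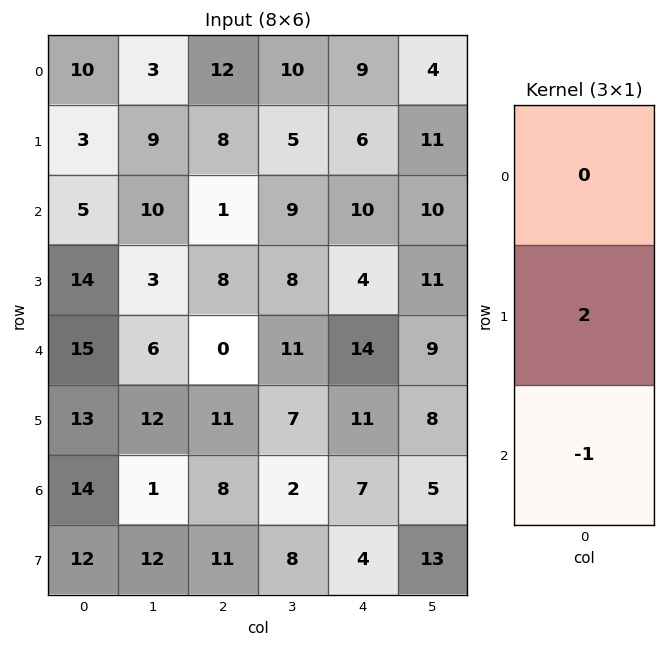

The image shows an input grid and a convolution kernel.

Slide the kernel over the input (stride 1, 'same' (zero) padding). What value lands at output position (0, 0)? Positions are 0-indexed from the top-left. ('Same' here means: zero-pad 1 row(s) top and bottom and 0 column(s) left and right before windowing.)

17

The receptive field on the zero-padded input at this output position is [0 / 10 / 3]. Elementwise product with the kernel and sum: 10·2 + 3·-1.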